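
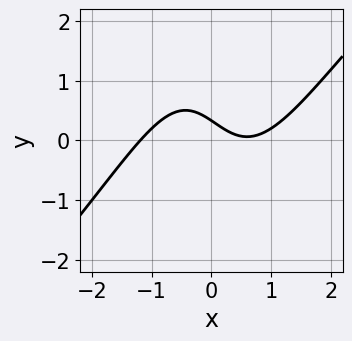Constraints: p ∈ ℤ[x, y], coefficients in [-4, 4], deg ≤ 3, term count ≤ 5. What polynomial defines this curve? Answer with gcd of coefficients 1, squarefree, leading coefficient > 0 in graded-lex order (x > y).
2*x^3 - 2*x^2*y - 2*x - 3*y + 1

deg p = 3. A generic line meets the curve in up to 3 points.
Matching integer coefficients to the picture gives p.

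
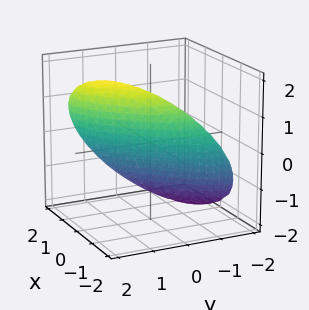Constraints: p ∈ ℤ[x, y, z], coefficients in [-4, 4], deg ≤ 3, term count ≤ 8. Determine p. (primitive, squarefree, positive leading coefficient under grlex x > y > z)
The degree is 2 — a generic line meets the surface in up to 2 points.
From the visible intercepts: among the integer gridlines, it crosses the x-axis at x ∈ {-1, 1}; the y-axis gridline crossings are at y ∈ {-1, 1}.
These observations pin down the coefficients.

2*x^2 - 3*x*y + 2*y^2 - y*z + z^2 - 2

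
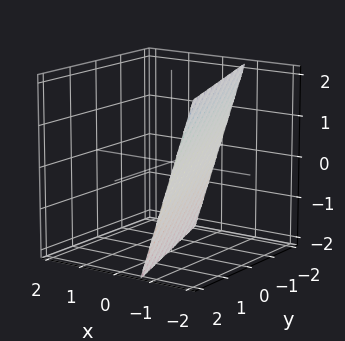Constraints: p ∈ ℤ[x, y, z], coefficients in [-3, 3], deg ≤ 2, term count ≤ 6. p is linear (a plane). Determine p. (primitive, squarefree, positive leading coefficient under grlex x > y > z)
The degree is 1 — the surface is flat (a plane).
From the visible intercepts: one y-axis crossing is at y = -2; one z-axis crossing is at z = -2.
Solving for integer coefficients yields p as stated.

3*x + y + z + 2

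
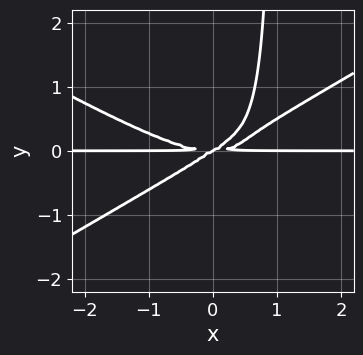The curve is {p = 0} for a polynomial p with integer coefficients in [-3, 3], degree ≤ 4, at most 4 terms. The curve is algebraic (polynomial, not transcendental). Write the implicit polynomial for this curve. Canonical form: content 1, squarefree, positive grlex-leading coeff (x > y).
The degree is 4 — the shape is more complex than any degree-3 curve.
Observable constraints: it crosses the y-axis at the gridline y = 0; the visible x-axis segment lies entirely on the curve.
Solving for integer coefficients yields p as stated.

x^3*y - 3*x*y^3 - 2*x*y^2 + 3*y^3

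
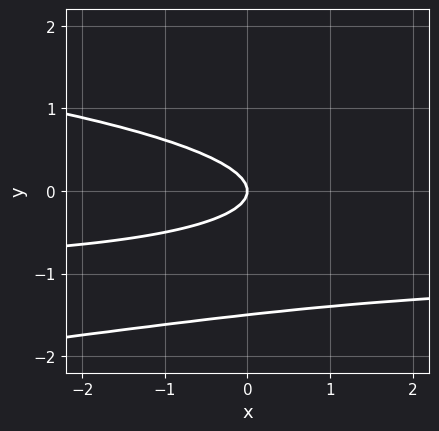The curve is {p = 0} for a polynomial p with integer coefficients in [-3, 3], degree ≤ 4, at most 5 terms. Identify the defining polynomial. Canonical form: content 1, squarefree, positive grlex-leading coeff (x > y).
First, the degree is 3 — the shape is more complex than any degree-2 curve.
Next, checking where it meets the axes: one x-axis crossing is at x = 0; one y-axis crossing is at y = 0.
Finally, fitting integer coefficients to these (and the overall shape) gives p.

2*y^3 + x*y + 3*y^2 + x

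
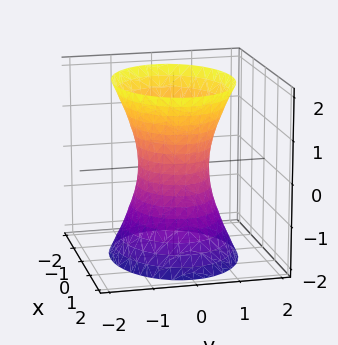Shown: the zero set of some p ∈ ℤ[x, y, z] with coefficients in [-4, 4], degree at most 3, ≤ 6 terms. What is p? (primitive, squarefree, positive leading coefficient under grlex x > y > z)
2*x^2 + 3*y^2 - z^2 - 2

The degree is 2 — one connected sheet with a waist; a quadric.
Symmetries: it's symmetric under y → −y, forcing even powers of y; mirror symmetry x ↦ −x ⇒ only even powers of x; the z ↦ −z reflection is a symmetry, so z appears only in even powers.
Reading off the gridlines: the x-axis gridline crossings are at x ∈ {-1, 1}; the surface avoids every integer z-axis point in the box.
Fitting integer coefficients to these (and the overall shape) gives p.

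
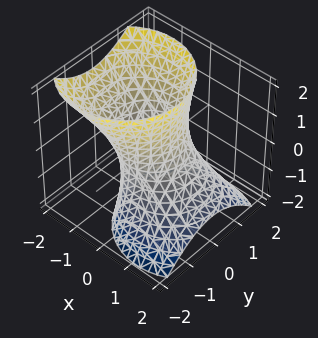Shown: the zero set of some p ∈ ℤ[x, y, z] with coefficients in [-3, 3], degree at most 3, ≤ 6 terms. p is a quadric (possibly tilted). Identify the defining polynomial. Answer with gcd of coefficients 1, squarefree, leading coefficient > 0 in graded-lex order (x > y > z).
3*x^2 + 3*x*z + 3*y^2 - z^2 - 3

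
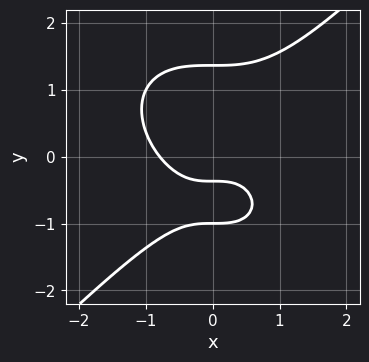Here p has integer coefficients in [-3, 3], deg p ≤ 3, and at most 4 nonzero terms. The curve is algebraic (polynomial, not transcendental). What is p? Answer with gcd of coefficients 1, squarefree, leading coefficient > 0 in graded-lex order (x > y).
(a) deg p = 3. No degree-2 curve has this shape.
(b) Reading off the gridlines: it crosses the y-axis at the gridline y = -1.
(c) Matching integer coefficients to the picture gives p.

2*x^3 - 2*y^3 + 3*y + 1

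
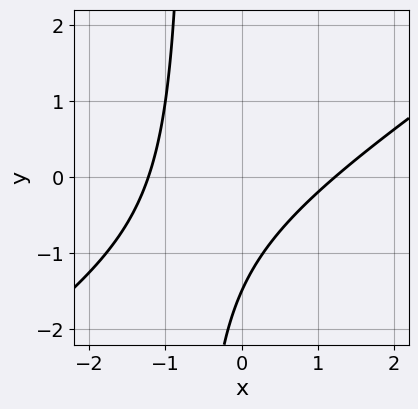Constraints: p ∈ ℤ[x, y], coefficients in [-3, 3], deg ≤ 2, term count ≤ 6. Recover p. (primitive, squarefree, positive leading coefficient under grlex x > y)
2*x^2 - 3*x*y - 2*y - 3

First, deg p = 2.
Finally, solving for integer coefficients yields p as stated.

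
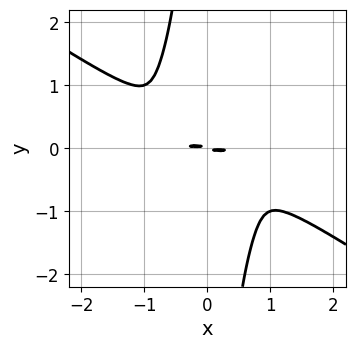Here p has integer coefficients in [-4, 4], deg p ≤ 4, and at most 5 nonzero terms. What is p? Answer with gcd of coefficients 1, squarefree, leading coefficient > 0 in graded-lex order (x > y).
First, the degree is 4 — a generic line meets the curve in up to 4 points.
Finally, the integer polynomial consistent with all of this is the stated p.

x^4 - x^2*y^2 + 2*x*y^3 + x*y + 3*y^2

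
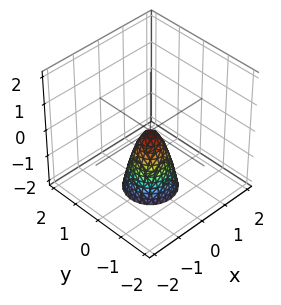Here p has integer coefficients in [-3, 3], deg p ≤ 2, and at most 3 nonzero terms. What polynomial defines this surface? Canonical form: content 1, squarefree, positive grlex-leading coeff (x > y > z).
1. The degree is 2 — a paraboloid; a quadric.
2. Symmetries: rotational symmetry about the z-axis ⇒ p depends on x, y only through x² + y².
3. Reading off the gridlines: a circular section at z = -1 has radius between 0 and 1; it meets the y-axis at y = 0 (among the integer gridlines).
4. Matching integer coefficients to the picture gives p.

3*x^2 + 3*y^2 + z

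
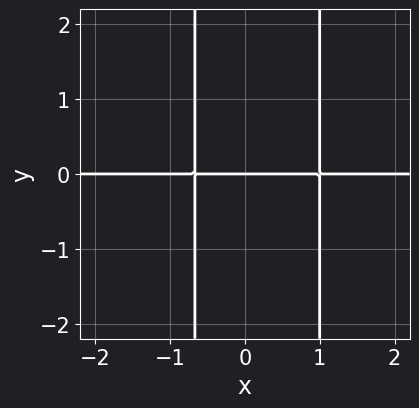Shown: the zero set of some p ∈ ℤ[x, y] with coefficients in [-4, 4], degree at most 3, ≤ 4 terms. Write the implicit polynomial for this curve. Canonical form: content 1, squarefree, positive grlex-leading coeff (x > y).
3*x^2*y - x*y - 2*y

(a) deg p = 3. A generic line meets the curve in up to 3 points.
(b) Observable constraints: every point of the x-axis in the box is on the curve; it crosses the y-axis at the gridline y = 0.
(c) Solving for integer coefficients yields p as stated.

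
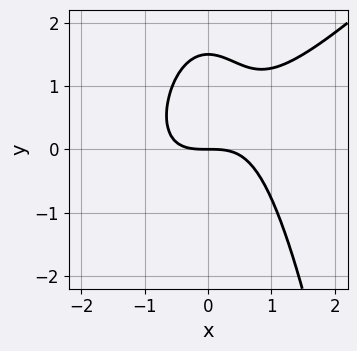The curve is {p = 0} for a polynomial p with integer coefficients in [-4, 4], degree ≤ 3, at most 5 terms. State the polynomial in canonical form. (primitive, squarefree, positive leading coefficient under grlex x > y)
deg p = 3. The shape is more complex than any degree-2 curve.
Against the integer gridlines: one y-axis crossing is at y = 0; it meets the x-axis at x = 0 (among the integer gridlines).
Matching integer coefficients to the picture gives p.

2*x^3 - 2*x^2*y - 2*y^2 + 3*y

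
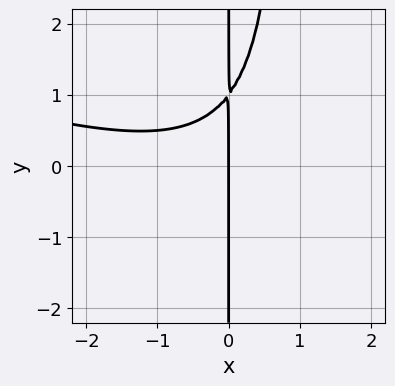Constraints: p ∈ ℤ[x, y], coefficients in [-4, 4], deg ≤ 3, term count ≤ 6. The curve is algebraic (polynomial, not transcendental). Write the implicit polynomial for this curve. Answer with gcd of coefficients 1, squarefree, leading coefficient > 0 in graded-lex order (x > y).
x^3 + 3*x^2*y + x^2 - 3*x*y + 3*x

First, degree: no degree-2 curve has this shape, so deg p = 3.
Next, reading off the gridlines: every point of the y-axis in the box is on the curve; it meets the x-axis at x = 0 (among the integer gridlines).
Finally, together with the visible shape, these determine p as stated.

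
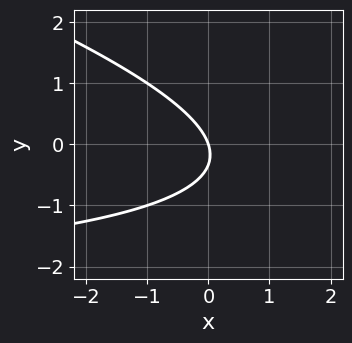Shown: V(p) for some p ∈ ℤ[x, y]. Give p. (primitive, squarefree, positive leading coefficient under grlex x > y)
The degree is 2 — a generic line meets the curve in up to 2 points.
Checking where it meets the axes: it crosses the x-axis at the gridline x = 0; one y-axis crossing is at y = 0.
Together with the visible shape, these determine p as stated.

x*y + 3*y^2 + 3*x + y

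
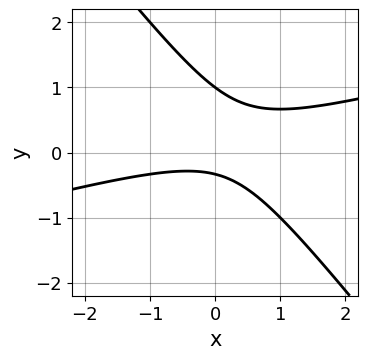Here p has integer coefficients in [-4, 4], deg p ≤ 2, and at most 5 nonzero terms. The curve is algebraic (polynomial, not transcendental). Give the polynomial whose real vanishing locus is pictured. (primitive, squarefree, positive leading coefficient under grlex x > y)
Degree: the shape is more complex than any degree-1 curve, so deg p = 2.
From the visible intercepts: it meets the y-axis at y = 1 (among the integer gridlines); it misses every integer gridline on the x-axis.
Matching integer coefficients to the picture gives p.

x^2 - 3*x*y - 3*y^2 + 2*y + 1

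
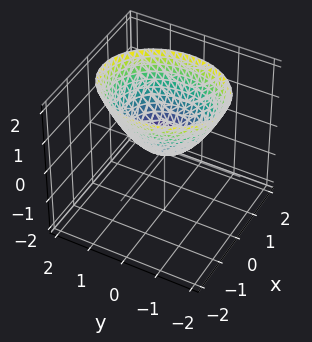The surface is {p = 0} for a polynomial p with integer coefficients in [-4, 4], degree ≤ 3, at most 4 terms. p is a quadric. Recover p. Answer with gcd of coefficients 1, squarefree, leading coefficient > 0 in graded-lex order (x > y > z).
1. deg p = 2. A paraboloid; a quadric.
2. Symmetries: it's symmetric under x → −x, forcing even powers of x; it's symmetric under y → −y, forcing even powers of y.
3. From the axis intercepts and sections: it crosses the y-axis at the gridline y = 0; it crosses the x-axis at the gridline x = 0.
4. Together with the visible shape, these determine p as stated.

3*x^2 + 2*y^2 - 3*z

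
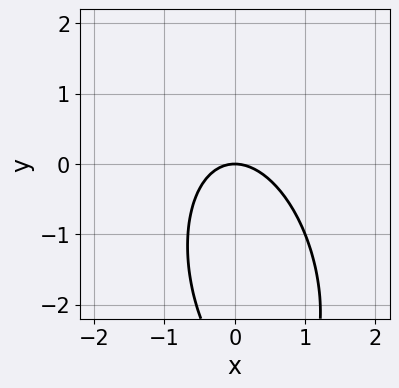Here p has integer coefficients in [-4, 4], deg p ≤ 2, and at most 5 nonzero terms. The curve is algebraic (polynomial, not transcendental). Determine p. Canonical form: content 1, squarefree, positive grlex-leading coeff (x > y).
(a) The degree is 2 — a generic line meets the curve in up to 2 points.
(b) Checking where it meets the axes: it crosses the x-axis at the gridline x = 0; one y-axis crossing is at y = 0.
(c) The integer polynomial consistent with all of this is the stated p.

3*x^2 + x*y + y^2 + 3*y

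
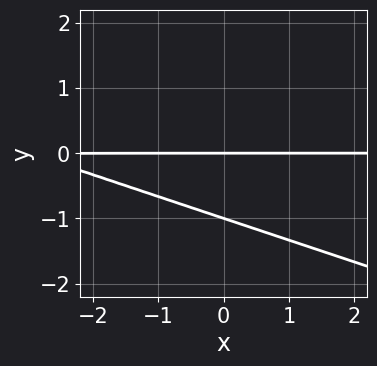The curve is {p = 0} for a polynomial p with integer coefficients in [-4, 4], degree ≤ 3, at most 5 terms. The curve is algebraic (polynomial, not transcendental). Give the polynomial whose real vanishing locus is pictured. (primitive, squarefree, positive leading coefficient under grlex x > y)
x*y + 3*y^2 + 3*y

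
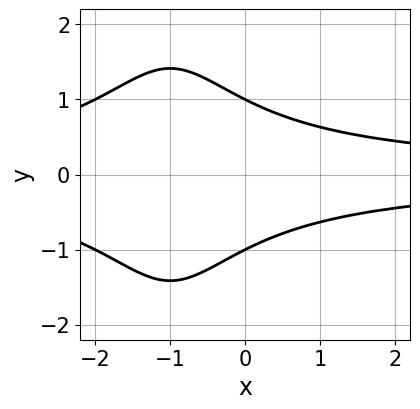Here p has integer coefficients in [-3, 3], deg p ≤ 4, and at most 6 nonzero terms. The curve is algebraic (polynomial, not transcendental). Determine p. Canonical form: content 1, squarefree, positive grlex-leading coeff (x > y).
x^2*y^2 + 2*x*y^2 + 2*y^2 - 2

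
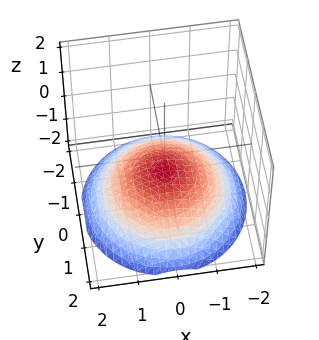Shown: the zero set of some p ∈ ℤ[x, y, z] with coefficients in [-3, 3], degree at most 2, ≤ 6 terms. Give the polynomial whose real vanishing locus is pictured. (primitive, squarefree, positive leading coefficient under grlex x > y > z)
x^2 + y^2 + 3*z + 2

1. The degree is 2 — a generic line meets the surface in up to 2 points.
2. Symmetries: rotational symmetry about the z-axis ⇒ p depends on x, y only through x² + y².
3. Reading off the gridlines: no y-intercept at any integer in the box; no x-intercept at any integer in the box; a circular section at z = -1 has radius exactly 1.
4. Assembling these constraints gives the stated polynomial.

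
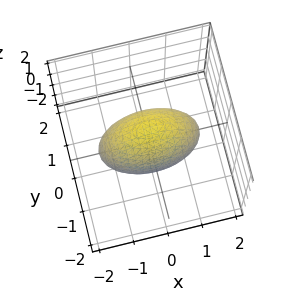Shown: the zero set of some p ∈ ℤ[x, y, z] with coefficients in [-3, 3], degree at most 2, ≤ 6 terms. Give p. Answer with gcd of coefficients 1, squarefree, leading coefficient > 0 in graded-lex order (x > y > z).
x^2 + 3*y^2 + z^2 - 2

First, the degree is 2 — bounded and convex; a quadric.
Next, symmetries: the y ↦ −y reflection is a symmetry, so y appears only in even powers; it's symmetric under z → −z, forcing even powers of z; the x ↦ −x reflection is a symmetry, so x appears only in even powers.
Finally, the integer polynomial consistent with all of this is the stated p.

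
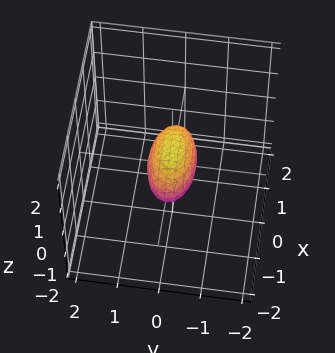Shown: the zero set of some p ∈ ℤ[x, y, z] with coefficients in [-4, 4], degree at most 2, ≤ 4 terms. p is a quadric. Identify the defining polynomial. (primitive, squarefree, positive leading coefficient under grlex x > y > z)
x^2 + 3*y^2 + 2*z^2 - 1

(a) The degree is 2 — a closed, bounded, convex surface; a quadric.
(b) Symmetries: mirror symmetry y ↦ −y ⇒ only even powers of y; it's symmetric under x → −x, forcing even powers of x; mirror symmetry z ↦ −z ⇒ only even powers of z.
(c) Against the integer gridlines: the x-axis gridline crossings are at x ∈ {-1, 1}.
(d) Putting this together gives p.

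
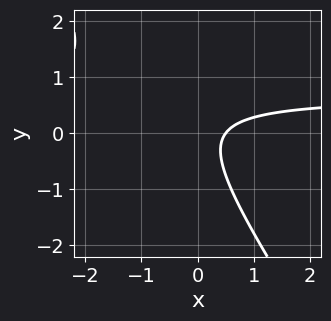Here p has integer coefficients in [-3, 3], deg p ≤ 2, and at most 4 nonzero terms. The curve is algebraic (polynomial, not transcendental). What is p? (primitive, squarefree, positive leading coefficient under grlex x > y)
First, deg p = 2. A generic line meets the curve in up to 2 points.
Next, checking where it meets the axes: it misses every integer gridline on the y-axis.
Finally, assembling these constraints gives the stated polynomial.

3*x*y + 2*y^2 - 2*x + 1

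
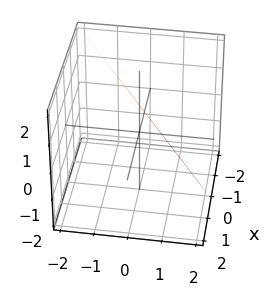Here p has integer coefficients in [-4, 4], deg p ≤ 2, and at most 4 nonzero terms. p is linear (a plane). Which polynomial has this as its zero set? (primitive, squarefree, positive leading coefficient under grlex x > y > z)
2*x - 3*y - 2*z + 2

1. The degree is 1 — the surface is flat (a plane).
2. Reading off the gridlines: one z-axis crossing is at z = 1; it meets the x-axis at x = -1 (among the integer gridlines).
3. Fitting integer coefficients to these (and the overall shape) gives p.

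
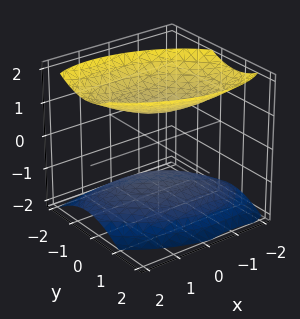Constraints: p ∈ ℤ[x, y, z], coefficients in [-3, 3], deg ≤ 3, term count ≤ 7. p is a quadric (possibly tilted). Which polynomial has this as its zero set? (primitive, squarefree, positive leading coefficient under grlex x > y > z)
x^2 + x*y + 2*y^2 - 2*z^2 + 2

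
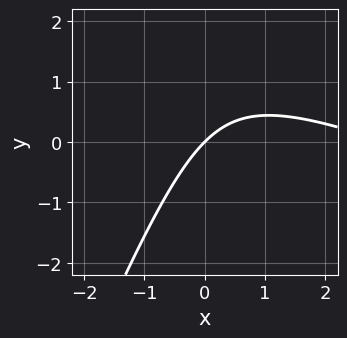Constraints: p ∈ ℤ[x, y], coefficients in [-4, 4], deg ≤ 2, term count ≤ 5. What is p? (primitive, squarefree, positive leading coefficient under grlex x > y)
x^2 + 2*x*y - y^2 - 3*x + 3*y

First, degree: a generic line meets the curve in up to 2 points, so deg p = 2.
Next, against the integer gridlines: it meets the y-axis at y = 0 (among the integer gridlines); it meets the x-axis at x = 0 (among the integer gridlines).
Finally, the integer polynomial consistent with all of this is the stated p.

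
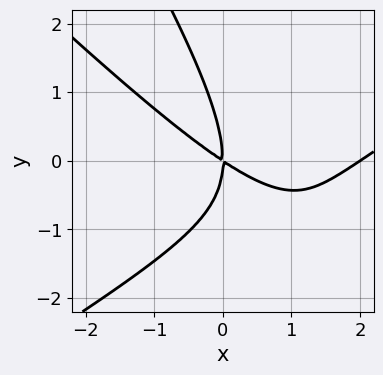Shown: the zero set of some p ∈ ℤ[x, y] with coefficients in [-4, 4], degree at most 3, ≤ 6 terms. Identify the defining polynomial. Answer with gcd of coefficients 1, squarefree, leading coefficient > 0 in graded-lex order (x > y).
x^3 - 2*x*y^2 - y^3 - 2*x^2 - 3*x*y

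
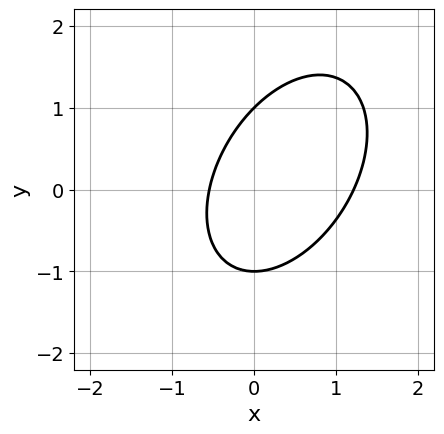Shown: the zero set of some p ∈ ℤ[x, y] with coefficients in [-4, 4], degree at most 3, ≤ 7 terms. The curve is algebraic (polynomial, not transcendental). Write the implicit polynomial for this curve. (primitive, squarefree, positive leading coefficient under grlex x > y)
(a) deg p = 2. A generic line meets the curve in up to 2 points.
(b) From the axis intercepts and sections: the y-axis gridline crossings are at y ∈ {-1, 1}.
(c) Putting this together gives p.

3*x^2 - 2*x*y + 2*y^2 - 2*x - 2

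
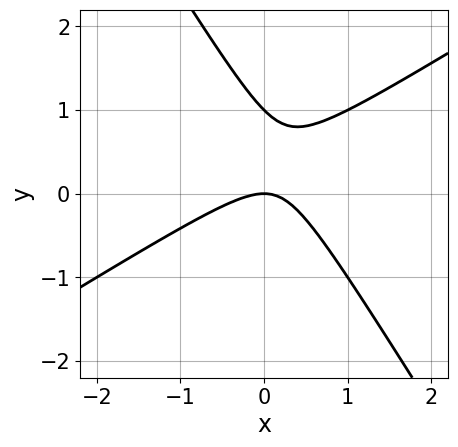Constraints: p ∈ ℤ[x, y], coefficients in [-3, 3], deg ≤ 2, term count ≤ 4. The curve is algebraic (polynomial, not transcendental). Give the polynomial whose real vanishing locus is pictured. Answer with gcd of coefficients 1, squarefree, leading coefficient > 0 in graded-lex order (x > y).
(a) deg p = 2. A generic line meets the curve in up to 2 points.
(b) Reading off the gridlines: one x-axis crossing is at x = 0; the y-axis gridline crossings are at y ∈ {0, 1}.
(c) Together with the visible shape, these determine p as stated.

x^2 - x*y - y^2 + y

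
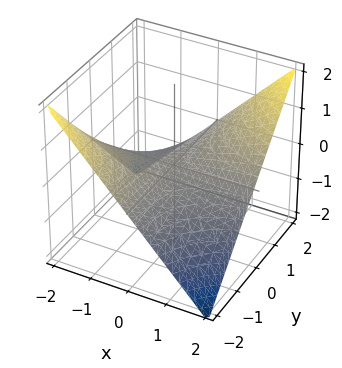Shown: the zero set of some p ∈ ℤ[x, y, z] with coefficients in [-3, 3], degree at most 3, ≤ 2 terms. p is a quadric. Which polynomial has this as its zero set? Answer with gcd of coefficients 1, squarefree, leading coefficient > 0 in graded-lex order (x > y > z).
x*y - 2*z

1. deg p = 2. A hyperbolic paraboloid; a quadric.
2. Checking where it meets the axes: every point of the y-axis in the box is on the surface; the visible x-axis segment lies entirely on the surface; one z-axis crossing is at z = 0.
3. These observations pin down the coefficients.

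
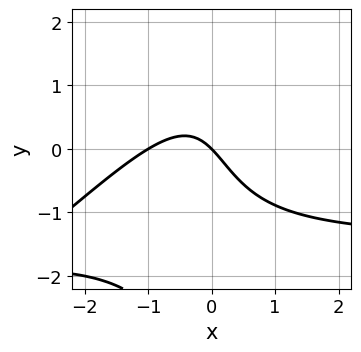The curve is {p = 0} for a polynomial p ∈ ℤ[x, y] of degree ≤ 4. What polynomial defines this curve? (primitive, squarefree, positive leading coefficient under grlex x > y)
2*x^2*y - 2*x*y^2 + 3*x^2 + 3*x + 3*y

First, degree: no degree-2 curve has this shape, so deg p = 3.
Next, reading off the gridlines: one y-axis crossing is at y = 0; the x-axis gridline crossings are at x ∈ {-1, 0}.
Finally, assembling these constraints gives the stated polynomial.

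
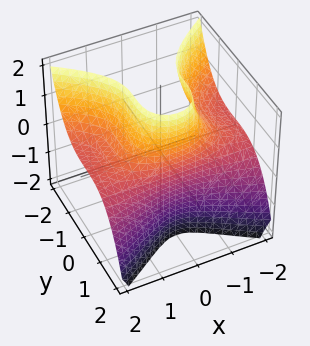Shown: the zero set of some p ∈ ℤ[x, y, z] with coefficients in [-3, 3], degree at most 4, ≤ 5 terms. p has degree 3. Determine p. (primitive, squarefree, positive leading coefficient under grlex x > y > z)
x^2*z + y^3 - 1

First, degree: no degree-2 surface has this shape, so deg p = 3.
Then, against the integer gridlines: no z-intercept at any integer in the box; it misses every integer gridline on the x-axis.
Finally, the integer polynomial consistent with all of this is the stated p. Check: (0, 1, 0) on the y-axis lies on the surface, and p(0, 1, 0) = 0. ✓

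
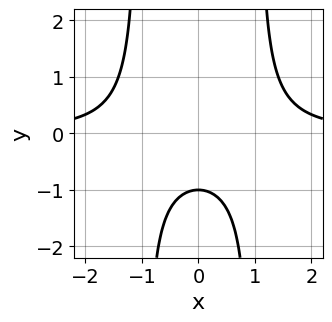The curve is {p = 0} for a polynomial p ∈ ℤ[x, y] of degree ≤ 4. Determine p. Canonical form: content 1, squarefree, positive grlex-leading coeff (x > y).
Degree: the shape is more complex than any degree-2 curve, so deg p = 3.
Symmetries: the x ↦ −x reflection is a symmetry, so x appears only in even powers.
From the axis intercepts and sections: it crosses the y-axis at the gridline y = -1; no x-intercept at any integer in the box.
Assembling these constraints gives the stated polynomial.

x^2*y - y - 1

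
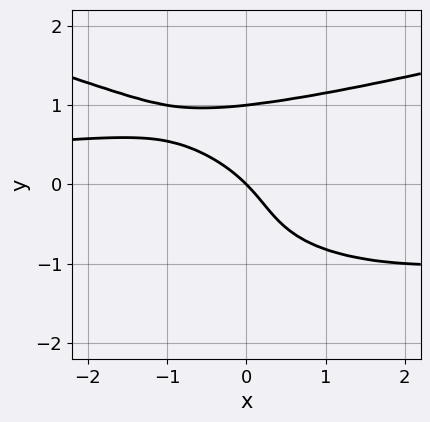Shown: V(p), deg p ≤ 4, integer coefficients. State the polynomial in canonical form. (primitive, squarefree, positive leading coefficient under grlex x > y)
3*y^4 - x^2*y + 2*x*y - 3*x - 3*y

(a) Degree: a generic line meets the curve in up to 4 points, so deg p = 4.
(b) Against the integer gridlines: the y-axis gridline crossings are at y ∈ {0, 1}; it meets the x-axis at x = 0 (among the integer gridlines).
(c) Solving for integer coefficients yields p as stated.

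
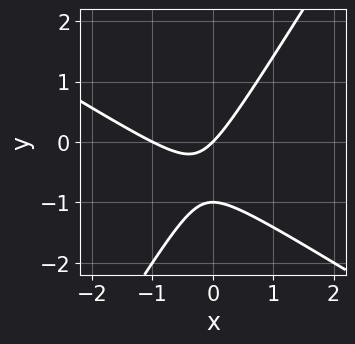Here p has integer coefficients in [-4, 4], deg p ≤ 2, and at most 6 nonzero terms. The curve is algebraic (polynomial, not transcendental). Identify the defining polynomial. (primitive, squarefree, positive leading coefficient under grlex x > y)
x^2 + x*y - y^2 + x - y

(a) The degree is 2 — no degree-1 curve has this shape.
(b) From the axis intercepts and sections: among the integer gridlines, it crosses the x-axis at x ∈ {-1, 0}; among the integer gridlines, it crosses the y-axis at y ∈ {-1, 0}.
(c) Putting this together gives p.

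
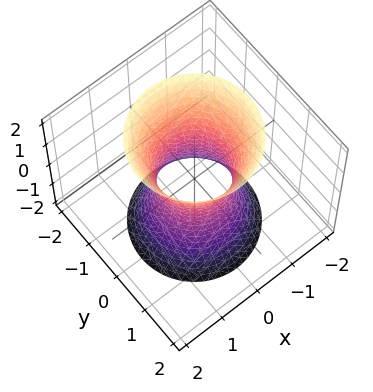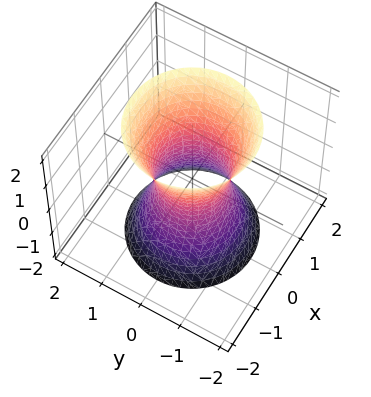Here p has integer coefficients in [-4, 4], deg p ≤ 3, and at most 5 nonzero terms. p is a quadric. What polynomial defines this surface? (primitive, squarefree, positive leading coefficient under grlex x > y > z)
1. deg p = 2. An hourglass — one-sheet hyperboloid; a quadric.
2. Symmetries: mirror symmetry z ↦ −z ⇒ only even powers of z; the surface is invariant under rotation about z: p = q(x² + y², z).
3. Observable constraints: no z-intercept at any integer in the box; a circular section at z = 2 has radius between 1 and 2.
4. Assembling these constraints gives the stated polynomial.

3*x^2 + 3*y^2 - z^2 - 2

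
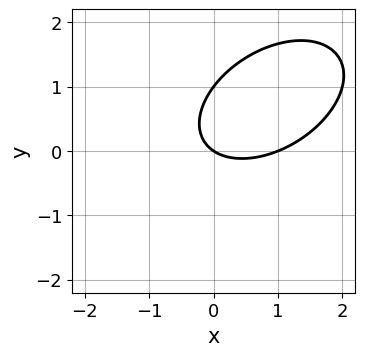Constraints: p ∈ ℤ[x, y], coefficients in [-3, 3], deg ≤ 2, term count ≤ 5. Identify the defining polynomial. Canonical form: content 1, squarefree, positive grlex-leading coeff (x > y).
2*x^2 - 2*x*y + 3*y^2 - 2*x - 3*y

1. deg p = 2. The shape is more complex than any degree-1 curve.
2. Reading off the gridlines: among the integer gridlines, it crosses the y-axis at y ∈ {0, 1}; the x-axis gridline crossings are at x ∈ {0, 1}.
3. These observations pin down the coefficients.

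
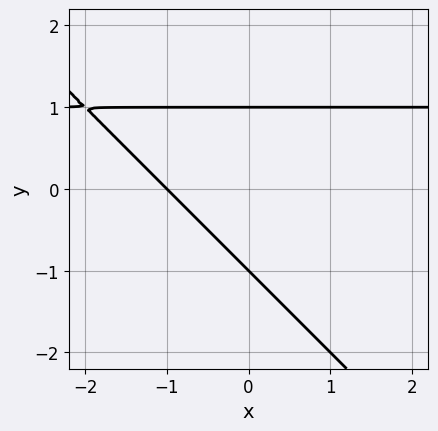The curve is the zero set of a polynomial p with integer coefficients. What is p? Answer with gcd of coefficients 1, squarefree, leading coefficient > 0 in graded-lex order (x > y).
deg p = 2.
From the visible intercepts: it meets the x-axis at x = -1 (among the integer gridlines); among the integer gridlines, it crosses the y-axis at y ∈ {-1, 1}.
Matching integer coefficients to the picture gives p.

x*y + y^2 - x - 1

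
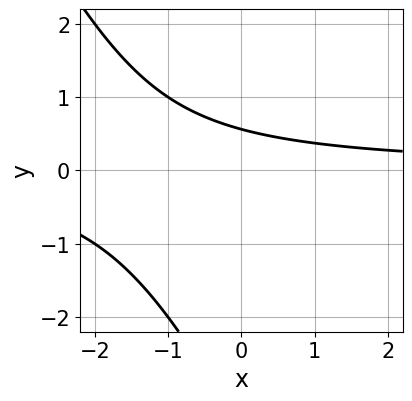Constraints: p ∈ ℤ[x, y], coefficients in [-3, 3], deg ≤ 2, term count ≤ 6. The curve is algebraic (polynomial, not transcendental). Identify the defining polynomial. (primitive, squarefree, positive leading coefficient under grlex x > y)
1. deg p = 2. No degree-1 curve has this shape.
2. From the visible intercepts: the curve avoids every integer x-axis point in the box.
3. Fitting integer coefficients to these (and the overall shape) gives p.

2*x*y + y^2 + 3*y - 2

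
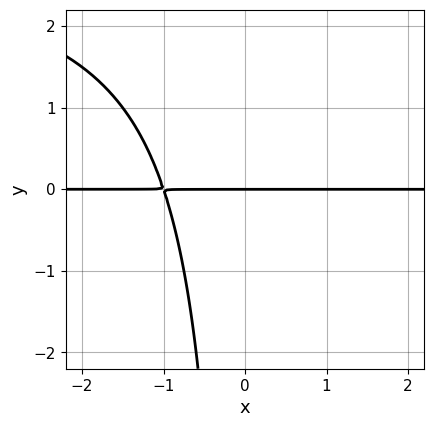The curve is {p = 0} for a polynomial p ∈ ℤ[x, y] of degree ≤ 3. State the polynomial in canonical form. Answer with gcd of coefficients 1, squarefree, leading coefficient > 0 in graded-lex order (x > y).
x*y^2 - 3*x*y - 3*y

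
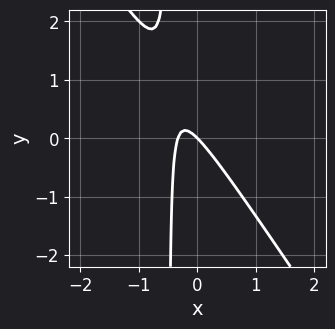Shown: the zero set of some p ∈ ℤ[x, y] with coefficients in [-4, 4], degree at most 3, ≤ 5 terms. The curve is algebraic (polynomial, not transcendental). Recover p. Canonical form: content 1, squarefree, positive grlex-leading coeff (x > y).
Degree: a generic line meets the curve in up to 2 points, so deg p = 2.
Reading off the gridlines: it crosses the y-axis at the gridline y = 0; one x-axis crossing is at x = 0.
Solving for integer coefficients yields p as stated.

3*x^2 + 2*x*y + x + y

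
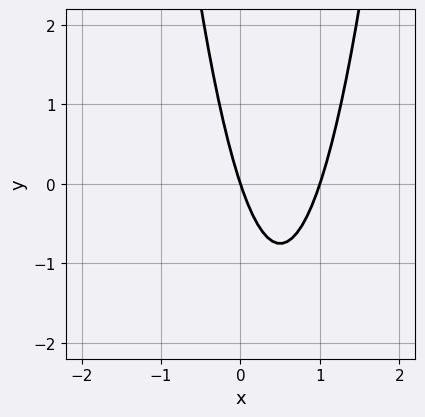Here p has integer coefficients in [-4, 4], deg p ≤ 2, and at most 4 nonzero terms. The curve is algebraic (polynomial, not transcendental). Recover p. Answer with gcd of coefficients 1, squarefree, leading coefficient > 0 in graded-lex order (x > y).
3*x^2 - 3*x - y

First, degree: a generic line meets the curve in up to 2 points, so deg p = 2.
Then, from the axis intercepts and sections: it meets the y-axis at y = 0 (among the integer gridlines); among the integer gridlines, it crosses the x-axis at x ∈ {0, 1}.
Finally, the integer polynomial consistent with all of this is the stated p.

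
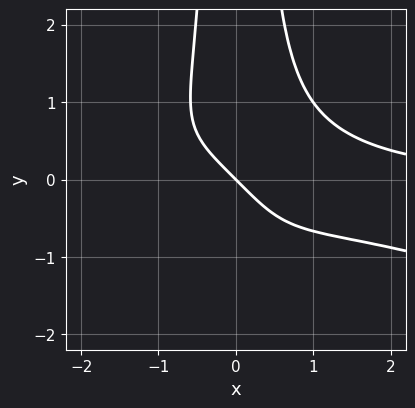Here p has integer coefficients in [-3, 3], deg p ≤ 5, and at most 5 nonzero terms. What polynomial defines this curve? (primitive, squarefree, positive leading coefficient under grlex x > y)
x^3*y + 3*x^2*y^2 - 2*x - 2*y

1. deg p = 4. A generic line meets the curve in up to 4 points.
2. Checking where it meets the axes: it crosses the x-axis at the gridline x = 0; one y-axis crossing is at y = 0.
3. Fitting integer coefficients to these (and the overall shape) gives p.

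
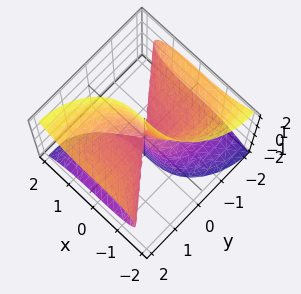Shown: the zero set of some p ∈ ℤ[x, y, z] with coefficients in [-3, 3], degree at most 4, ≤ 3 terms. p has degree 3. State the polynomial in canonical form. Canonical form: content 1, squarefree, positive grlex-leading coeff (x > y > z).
1. The degree is 3 — no degree-2 surface has this shape.
2. Reading off the gridlines: one y-axis crossing is at y = 0; every point of the z-axis in the box is on the surface.
3. Matching integer coefficients to the picture gives p.

2*x^3 + y^3 - 3*y*z^2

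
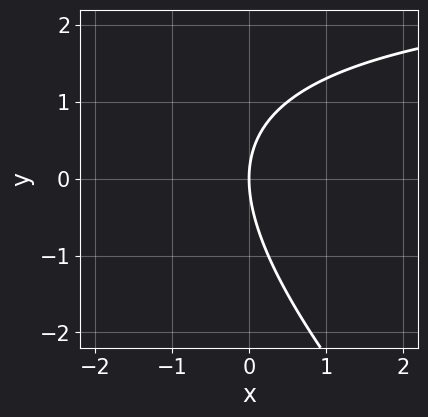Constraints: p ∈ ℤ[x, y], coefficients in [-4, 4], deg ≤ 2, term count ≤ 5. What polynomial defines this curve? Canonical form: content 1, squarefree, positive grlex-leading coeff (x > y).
x*y + y^2 - 3*x

1. deg p = 2. The shape is more complex than any degree-1 curve.
2. Observable constraints: it meets the y-axis at y = 0 (among the integer gridlines); one x-axis crossing is at x = 0.
3. Fitting integer coefficients to these (and the overall shape) gives p.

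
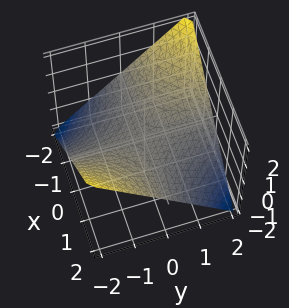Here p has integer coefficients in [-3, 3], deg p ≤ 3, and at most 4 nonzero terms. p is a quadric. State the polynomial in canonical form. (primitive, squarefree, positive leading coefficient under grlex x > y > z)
x*y + 2*z

1. The degree is 2 — a saddle surface; a quadric.
2. Observable constraints: one z-axis crossing is at z = 0; the visible x-axis segment lies entirely on the surface; every point of the y-axis in the box is on the surface.
3. Fitting integer coefficients to these (and the overall shape) gives p.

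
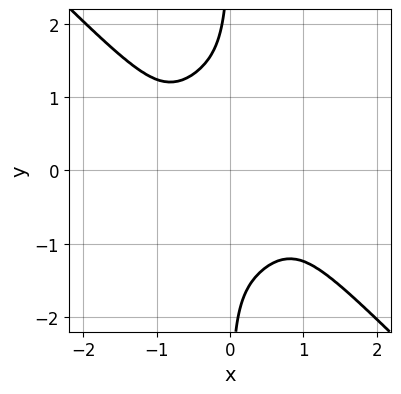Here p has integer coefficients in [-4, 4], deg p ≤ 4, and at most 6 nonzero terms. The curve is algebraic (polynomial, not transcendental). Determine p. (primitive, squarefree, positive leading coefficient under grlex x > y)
3*x^4 + 3*x*y^3 - 3*x^2 - 3*x*y + 2

1. Degree: no degree-3 curve has this shape, so deg p = 4.
2. Checking where it meets the axes: no y-intercept at any integer in the box; it misses every integer gridline on the x-axis.
3. Matching integer coefficients to the picture gives p.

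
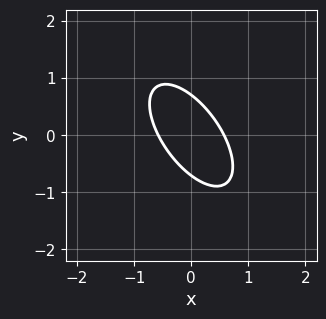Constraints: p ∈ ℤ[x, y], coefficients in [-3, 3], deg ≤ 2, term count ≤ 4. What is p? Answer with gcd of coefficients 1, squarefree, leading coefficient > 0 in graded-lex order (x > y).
First, degree: a generic line meets the curve in up to 2 points, so deg p = 2.
Finally, the integer polynomial consistent with all of this is the stated p.

3*x^2 + 3*x*y + 2*y^2 - 1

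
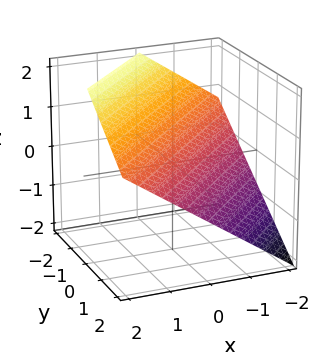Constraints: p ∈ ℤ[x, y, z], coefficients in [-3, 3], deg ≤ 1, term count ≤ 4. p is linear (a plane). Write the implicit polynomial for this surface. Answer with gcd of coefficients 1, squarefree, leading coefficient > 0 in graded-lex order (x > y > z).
2*x - 2*y - 3*z + 2

1. The degree is 1 — every cross-section is a straight line — this is a plane.
2. Observable constraints: one y-axis crossing is at y = 1; it meets the x-axis at x = -1 (among the integer gridlines).
3. Fitting integer coefficients to these (and the overall shape) gives p.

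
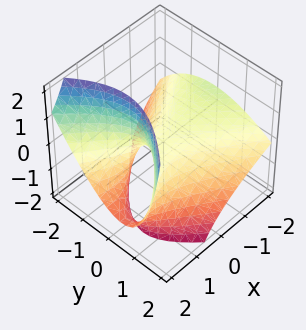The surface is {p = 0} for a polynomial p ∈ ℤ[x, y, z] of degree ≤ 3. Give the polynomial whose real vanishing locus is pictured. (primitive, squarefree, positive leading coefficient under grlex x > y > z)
First, degree: no degree-1 surface has this shape, so deg p = 2.
Then, against the integer gridlines: it crosses the y-axis at the gridline y = 0; one z-axis crossing is at z = 0; it crosses the x-axis at the gridline x = 0.
Finally, putting this together gives p.

x^2 + 3*x*z - 2*y^2 - y*z - 3*z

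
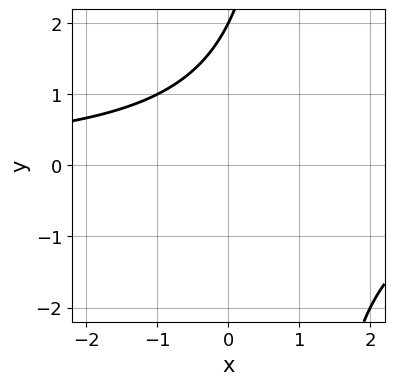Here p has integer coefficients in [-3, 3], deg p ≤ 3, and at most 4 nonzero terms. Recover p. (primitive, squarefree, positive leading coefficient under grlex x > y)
1. deg p = 2. A generic line meets the curve in up to 2 points.
2. Checking where it meets the axes: it crosses the y-axis at the gridline y = 2; the curve avoids every integer x-axis point in the box.
3. Solving for integer coefficients yields p as stated.

x*y - y + 2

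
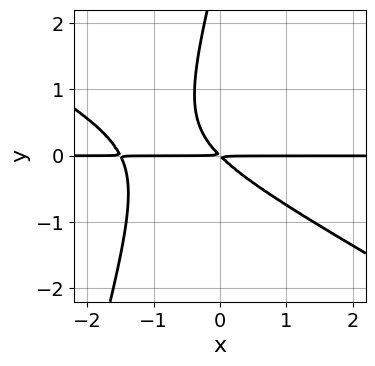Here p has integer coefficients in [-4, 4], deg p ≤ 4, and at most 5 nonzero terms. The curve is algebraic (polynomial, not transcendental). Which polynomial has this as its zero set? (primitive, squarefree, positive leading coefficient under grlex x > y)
2*x^2*y + 3*x*y^2 - y^3 + 3*x*y + 3*y^2

(a) The degree is 3 — no degree-2 curve has this shape.
(b) From the visible intercepts: the visible x-axis segment lies entirely on the curve.
(c) Together with the visible shape, these determine p as stated.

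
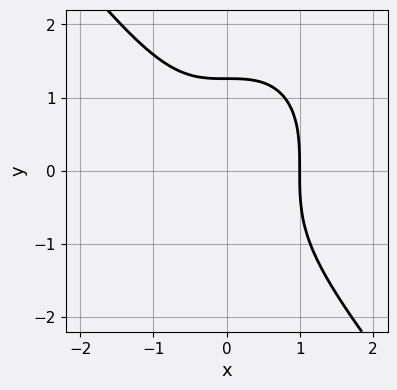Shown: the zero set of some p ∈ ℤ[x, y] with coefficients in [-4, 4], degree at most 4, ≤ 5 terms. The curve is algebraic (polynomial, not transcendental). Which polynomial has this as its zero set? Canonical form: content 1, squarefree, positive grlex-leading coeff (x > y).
2*x^3 + y^3 - 2

Degree: no degree-2 curve has this shape, so deg p = 3.
Observable constraints: one x-axis crossing is at x = 1.
Matching integer coefficients to the picture gives p.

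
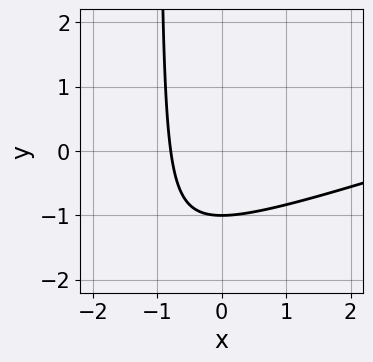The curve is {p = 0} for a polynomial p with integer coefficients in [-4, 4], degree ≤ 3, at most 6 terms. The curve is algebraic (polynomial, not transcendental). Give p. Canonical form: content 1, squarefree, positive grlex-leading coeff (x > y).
x^2 - 3*x*y - 3*x - 3*y - 3

The degree is 2 — the shape is more complex than any degree-1 curve.
Against the integer gridlines: it meets the y-axis at y = -1 (among the integer gridlines).
Matching integer coefficients to the picture gives p.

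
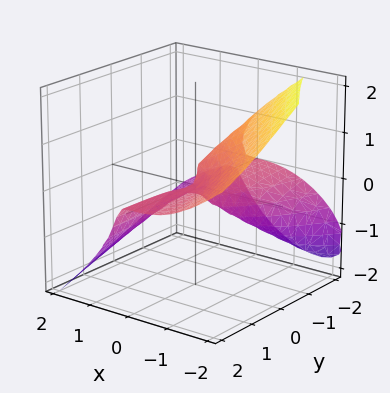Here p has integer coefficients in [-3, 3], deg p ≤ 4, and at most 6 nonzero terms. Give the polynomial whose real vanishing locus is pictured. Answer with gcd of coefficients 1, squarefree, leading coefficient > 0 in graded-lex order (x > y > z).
(a) deg p = 3. No degree-2 surface has this shape.
(b) From the visible intercepts: the visible y-axis segment lies entirely on the surface; it meets the x-axis at x = 0 (among the integer gridlines).
(c) Matching integer coefficients to the picture gives p.

x^3 - 2*x*y*z + 2*z^3 + y*z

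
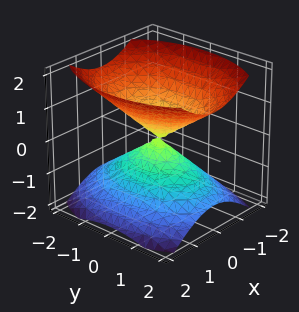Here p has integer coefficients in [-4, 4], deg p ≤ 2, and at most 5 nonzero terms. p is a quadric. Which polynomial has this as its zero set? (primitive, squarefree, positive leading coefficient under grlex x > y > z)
2*x^2 + y^2 - 2*z^2

There are 2 components. They look like related sheets of one shape, so recover p as a whole.
deg p = 2. A double cone through the origin; a quadric.
Symmetries: mirror symmetry z ↦ −z ⇒ only even powers of z; it's symmetric under y → −y, forcing even powers of y; the x ↦ −x reflection is a symmetry, so x appears only in even powers.
From the axis intercepts and sections: one x-axis crossing is at x = 0; it crosses the z-axis at the gridline z = 0.
Assembling these constraints gives the stated polynomial.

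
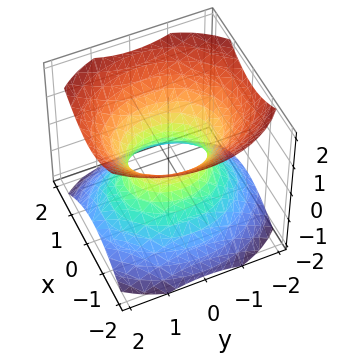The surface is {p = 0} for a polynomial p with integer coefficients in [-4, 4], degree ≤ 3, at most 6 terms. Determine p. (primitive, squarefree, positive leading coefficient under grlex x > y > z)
3*x^2 + 2*y^2 - 3*z^2 - 2

First, deg p = 2. One connected sheet with a waist; a quadric.
Next, symmetries: the x ↦ −x reflection is a symmetry, so x appears only in even powers; the y ↦ −y reflection is a symmetry, so y appears only in even powers; mirror symmetry z ↦ −z ⇒ only even powers of z.
Next, from the axis intercepts and sections: among the integer gridlines, it crosses the y-axis at y ∈ {-1, 1}; no z-intercept at any integer in the box.
Finally, matching integer coefficients to the picture gives p.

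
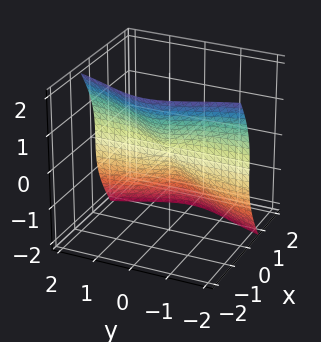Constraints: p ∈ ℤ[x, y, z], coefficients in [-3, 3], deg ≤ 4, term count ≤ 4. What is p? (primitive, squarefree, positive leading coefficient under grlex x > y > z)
3*x*y^2 + 3*x*z^2 + 2*z^3

1. The degree is 3 — the shape is more complex than any degree-2 surface.
2. Against the integer gridlines: every point of the y-axis in the box is on the surface; every point of the x-axis in the box is on the surface; one z-axis crossing is at z = 0.
3. Solving for integer coefficients yields p as stated.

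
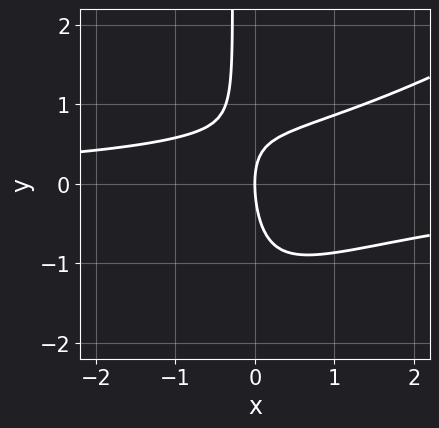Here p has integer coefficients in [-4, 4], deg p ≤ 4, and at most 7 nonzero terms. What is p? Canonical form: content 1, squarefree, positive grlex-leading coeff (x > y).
2*x^2*y - 3*x*y^2 - 2*x*y - y^2 + 3*x

The degree is 3 — the shape is more complex than any degree-2 curve.
From the visible intercepts: one x-axis crossing is at x = 0; one y-axis crossing is at y = 0.
These observations pin down the coefficients.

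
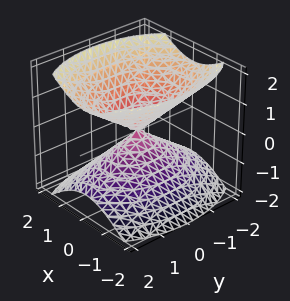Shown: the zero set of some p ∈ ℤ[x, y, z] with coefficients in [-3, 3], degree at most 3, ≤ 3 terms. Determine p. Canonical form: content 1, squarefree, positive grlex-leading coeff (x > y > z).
2*x^2 + y^2 - 2*z^2

(a) I count 2 distinct pieces. Treating them together as one polynomial.
(b) Degree: two nappes meeting at a single point; a quadric, so deg p = 2.
(c) Symmetries: it's symmetric under y → −y, forcing even powers of y; the x ↦ −x reflection is a symmetry, so x appears only in even powers; the z ↦ −z reflection is a symmetry, so z appears only in even powers.
(d) Checking where it meets the axes: one x-axis crossing is at x = 0; it meets the z-axis at z = 0 (among the integer gridlines); it meets the y-axis at y = 0 (among the integer gridlines).
(e) Assembling these constraints gives the stated polynomial.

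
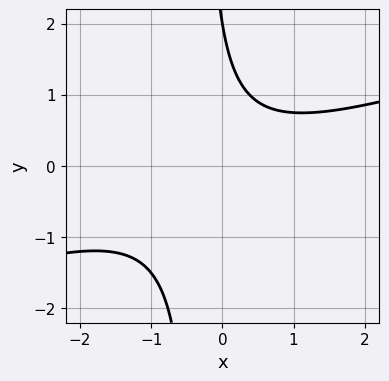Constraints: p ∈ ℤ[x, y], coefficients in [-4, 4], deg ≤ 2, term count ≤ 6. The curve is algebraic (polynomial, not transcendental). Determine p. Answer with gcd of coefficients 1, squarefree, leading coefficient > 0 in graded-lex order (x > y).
(a) deg p = 2. No degree-1 curve has this shape.
(b) Against the integer gridlines: it meets the y-axis at y = 2 (among the integer gridlines); the curve avoids every integer x-axis point in the box.
(c) Assembling these constraints gives the stated polynomial.

x^2 - 3*x*y - y + 2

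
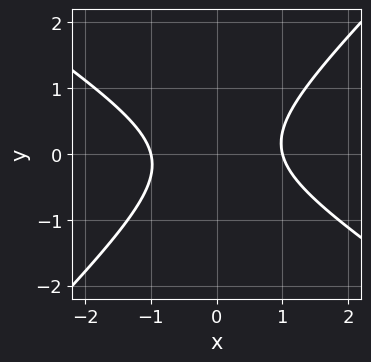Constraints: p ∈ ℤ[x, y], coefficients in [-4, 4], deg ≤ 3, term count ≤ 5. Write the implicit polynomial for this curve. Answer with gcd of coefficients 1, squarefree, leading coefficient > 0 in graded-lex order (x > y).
First, the degree is 2 — no degree-1 curve has this shape.
Next, checking where it meets the axes: no y-intercept at any integer in the box; among the integer gridlines, it crosses the x-axis at x ∈ {-1, 1}.
Finally, putting this together gives p.

2*x^2 + x*y - 3*y^2 - 2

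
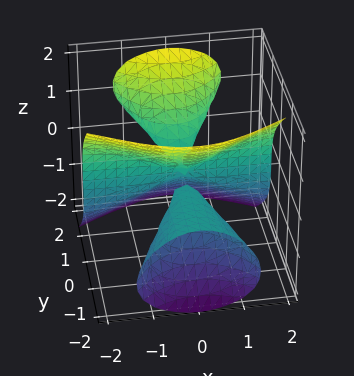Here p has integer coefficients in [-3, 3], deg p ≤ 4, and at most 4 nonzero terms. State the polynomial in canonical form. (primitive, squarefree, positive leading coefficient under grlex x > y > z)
x^2*y - y^2*z + z^3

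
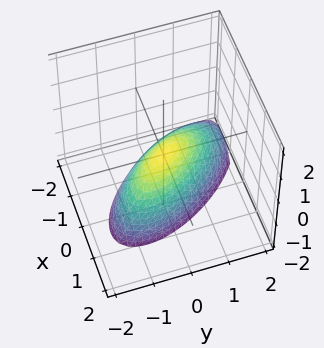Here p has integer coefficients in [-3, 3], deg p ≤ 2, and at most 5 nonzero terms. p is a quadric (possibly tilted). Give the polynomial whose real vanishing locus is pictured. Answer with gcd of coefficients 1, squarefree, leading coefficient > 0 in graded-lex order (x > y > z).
3*x^2 + 3*x*y - x*z + 2*y^2 + 2*z

1. Degree: the shape is more complex than any degree-1 surface, so deg p = 2.
2. Against the integer gridlines: it crosses the x-axis at the gridline x = 0; it meets the z-axis at z = 0 (among the integer gridlines).
3. Matching integer coefficients to the picture gives p.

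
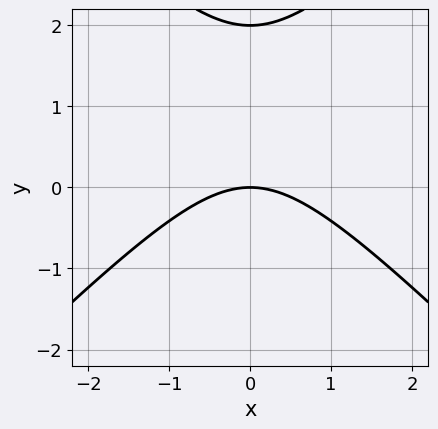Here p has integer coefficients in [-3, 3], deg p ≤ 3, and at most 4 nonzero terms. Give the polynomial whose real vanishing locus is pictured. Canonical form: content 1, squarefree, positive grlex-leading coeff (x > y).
x^2 - y^2 + 2*y

The degree is 2 — no degree-1 curve has this shape.
Symmetries: mirror symmetry x ↦ −x ⇒ only even powers of x.
Checking where it meets the axes: one x-axis crossing is at x = 0; among the integer gridlines, it crosses the y-axis at y ∈ {0, 2}.
The integer polynomial consistent with all of this is the stated p.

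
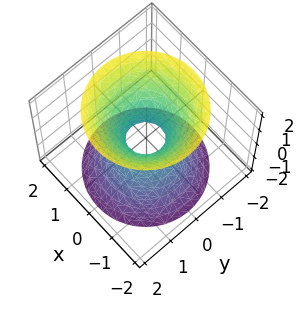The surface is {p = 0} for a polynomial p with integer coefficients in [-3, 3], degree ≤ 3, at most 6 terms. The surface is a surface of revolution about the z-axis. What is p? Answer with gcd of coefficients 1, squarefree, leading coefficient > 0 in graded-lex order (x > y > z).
1. Degree: a generic line meets the surface in up to 2 points, so deg p = 2.
2. Symmetry: the surface is invariant under rotation about z: p = q(x² + y², z).
3. Against the integer gridlines: it misses every integer gridline on the z-axis; a circular section at z = -1 has radius exactly 1.
4. Matching integer coefficients to the picture gives p.

3*x^2 + 3*y^2 - 2*z^2 - 1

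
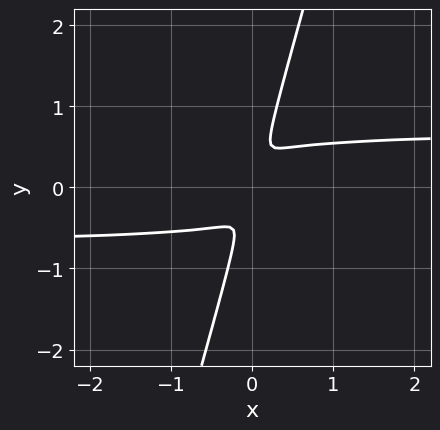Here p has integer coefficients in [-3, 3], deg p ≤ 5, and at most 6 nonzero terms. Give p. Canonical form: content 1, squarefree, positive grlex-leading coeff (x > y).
2*x^2*y^2 + 3*x*y^3 - y^4 - x^2

Degree: the shape is more complex than any degree-3 curve, so deg p = 4.
Solving for integer coefficients yields p as stated.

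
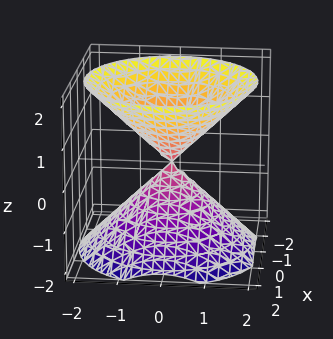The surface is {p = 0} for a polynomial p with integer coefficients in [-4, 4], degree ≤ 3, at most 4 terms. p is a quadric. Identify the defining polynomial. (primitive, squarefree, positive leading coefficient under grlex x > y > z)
x^2 + y^2 - z^2

(a) The picture has 2 separate pieces. Treating them together as one polynomial.
(b) The degree is 2 — a double cone through the origin; a quadric.
(c) Symmetries: the z ↦ −z reflection is a symmetry, so z appears only in even powers; the z-axis is an axis of rotation, so x and y enter only as x² + y².
(d) Observable constraints: one y-axis crossing is at y = 0; one x-axis crossing is at x = 0; a circular section at z = 1 has radius exactly 1; it meets the z-axis at z = 0 (among the integer gridlines).
(e) Matching integer coefficients to the picture gives p.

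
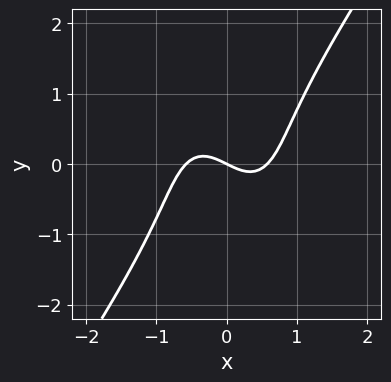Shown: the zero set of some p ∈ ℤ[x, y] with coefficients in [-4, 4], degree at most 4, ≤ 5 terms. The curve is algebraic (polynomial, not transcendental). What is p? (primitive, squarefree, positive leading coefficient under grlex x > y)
The degree is 3 — a generic line meets the curve in up to 3 points.
Reading off the gridlines: it crosses the y-axis at the gridline y = 0; one x-axis crossing is at x = 0.
Putting this together gives p.

3*x^3 - y^3 - x - 2*y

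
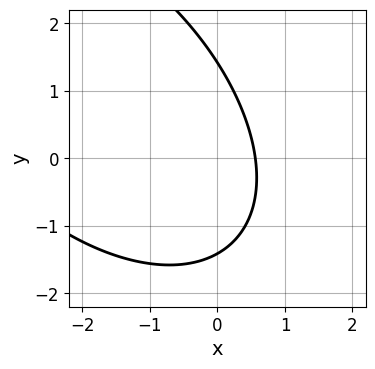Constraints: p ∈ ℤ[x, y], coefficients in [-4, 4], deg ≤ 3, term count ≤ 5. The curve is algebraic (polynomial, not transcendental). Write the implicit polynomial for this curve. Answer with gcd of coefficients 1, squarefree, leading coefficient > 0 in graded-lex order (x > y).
First, degree: the shape is more complex than any degree-1 curve, so deg p = 2.
Finally, the integer polynomial consistent with all of this is the stated p.

x^2 + x*y + y^2 + 3*x - 2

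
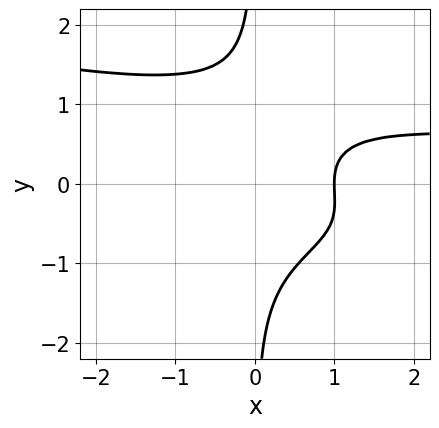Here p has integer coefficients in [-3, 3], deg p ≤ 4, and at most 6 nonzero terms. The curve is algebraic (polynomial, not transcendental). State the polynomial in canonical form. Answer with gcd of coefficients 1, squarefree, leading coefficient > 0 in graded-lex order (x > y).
Degree: the shape is more complex than any degree-3 curve, so deg p = 4.
Reading off the gridlines: the curve avoids every integer y-axis point in the box; it crosses the x-axis at the gridline x = 1.
Putting this together gives p.

x^2*y^2 + 3*x*y^3 - 3*x + 3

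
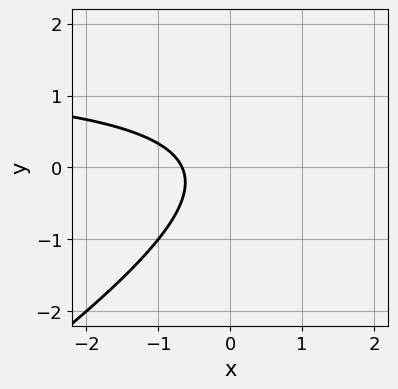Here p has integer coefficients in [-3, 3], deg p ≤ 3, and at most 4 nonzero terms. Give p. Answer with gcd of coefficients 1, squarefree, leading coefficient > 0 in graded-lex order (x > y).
(a) Degree: no degree-1 curve has this shape, so deg p = 2.
(b) From the visible intercepts: no y-intercept at any integer in the box.
(c) Together with the visible shape, these determine p as stated.

2*x*y - 3*y^2 - 3*x - 2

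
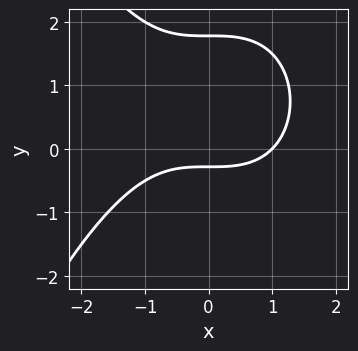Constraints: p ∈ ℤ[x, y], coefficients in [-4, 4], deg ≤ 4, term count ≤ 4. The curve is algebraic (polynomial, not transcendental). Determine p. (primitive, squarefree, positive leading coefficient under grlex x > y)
x^3 + 2*y^2 - 3*y - 1

First, the degree is 3 — a generic line meets the curve in up to 3 points.
Then, checking where it meets the axes: it meets the x-axis at x = 1 (among the integer gridlines).
Finally, solving for integer coefficients yields p as stated.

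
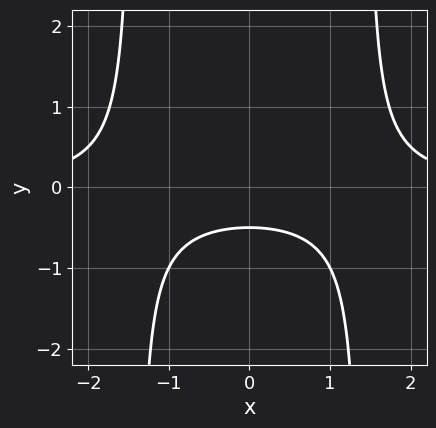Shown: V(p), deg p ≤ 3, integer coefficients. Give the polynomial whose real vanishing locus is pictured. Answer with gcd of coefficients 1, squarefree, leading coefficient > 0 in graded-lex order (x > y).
The degree is 3 — a generic line meets the curve in up to 3 points.
Symmetries: the x ↦ −x reflection is a symmetry, so x appears only in even powers.
Observable constraints: it misses every integer gridline on the x-axis.
Fitting integer coefficients to these (and the overall shape) gives p.

x^2*y - 2*y - 1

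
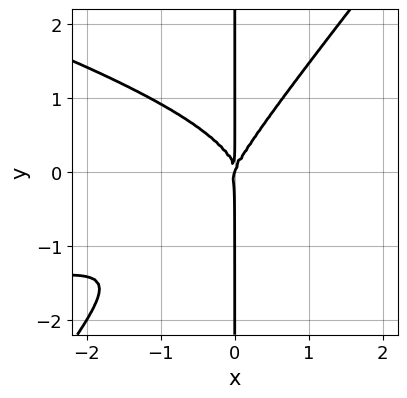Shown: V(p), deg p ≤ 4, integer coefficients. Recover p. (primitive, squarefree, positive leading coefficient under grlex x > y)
deg p = 4. A generic line meets the curve in up to 4 points.
Checking where it meets the axes: one x-axis crossing is at x = 0; the visible y-axis segment lies entirely on the curve.
Solving for integer coefficients yields p as stated.

x^3*y + 3*x^2*y^2 - 3*x*y^3 + 3*x^3 - x^2*y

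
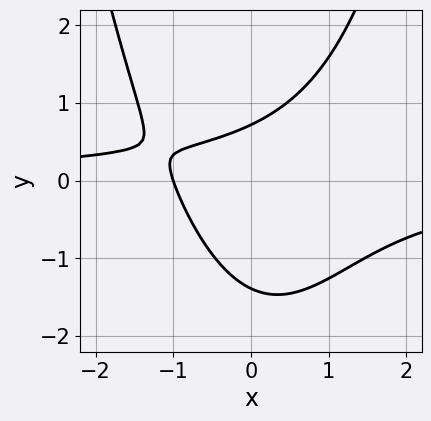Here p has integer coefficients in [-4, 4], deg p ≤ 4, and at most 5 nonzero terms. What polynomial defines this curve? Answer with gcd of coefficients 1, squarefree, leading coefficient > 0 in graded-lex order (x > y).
1. deg p = 3. A generic line meets the curve in up to 3 points.
2. Against the integer gridlines: it crosses the x-axis at the gridline x = -1.
3. Fitting integer coefficients to these (and the overall shape) gives p.

3*x^2*y - 3*y^2 + 3*x - 2*y + 3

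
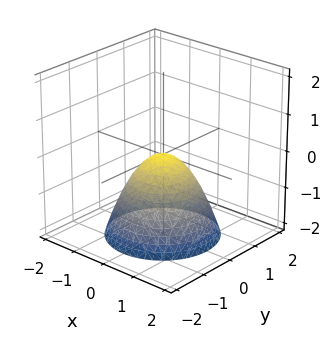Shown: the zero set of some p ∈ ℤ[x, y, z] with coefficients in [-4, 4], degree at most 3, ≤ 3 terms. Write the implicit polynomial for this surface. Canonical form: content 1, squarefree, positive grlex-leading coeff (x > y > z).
x^2 + y^2 + z

(a) The degree is 2 — a single bowl opening along one axis; a quadric.
(b) By symmetry, the surface is invariant under rotation about z: p = q(x² + y², z).
(c) From the axis intercepts and sections: one y-axis crossing is at y = 0; it crosses the z-axis at the gridline z = 0.
(d) Fitting integer coefficients to these (and the overall shape) gives p.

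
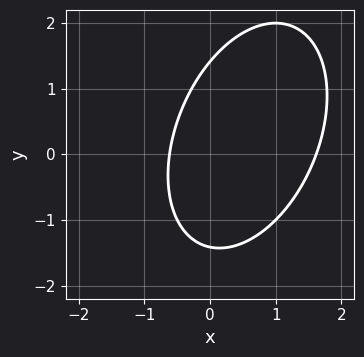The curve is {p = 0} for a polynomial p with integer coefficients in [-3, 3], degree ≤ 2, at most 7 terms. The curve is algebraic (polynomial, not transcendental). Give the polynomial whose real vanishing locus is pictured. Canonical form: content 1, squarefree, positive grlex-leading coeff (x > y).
(a) Degree: no degree-1 curve has this shape, so deg p = 2.
(b) The integer polynomial consistent with all of this is the stated p.

2*x^2 - x*y + y^2 - 2*x - 2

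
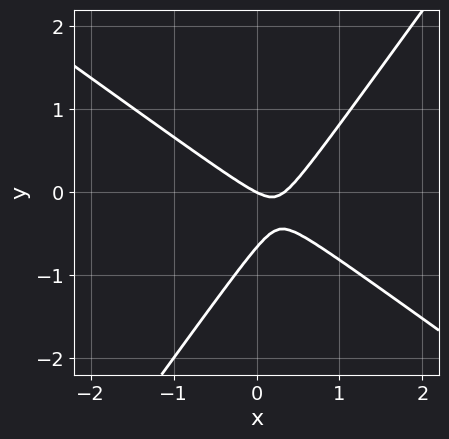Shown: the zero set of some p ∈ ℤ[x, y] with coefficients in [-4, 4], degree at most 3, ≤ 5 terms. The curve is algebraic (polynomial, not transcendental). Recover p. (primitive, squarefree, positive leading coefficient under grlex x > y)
3*x^2 + 2*x*y - 3*y^2 - x - 2*y

First, degree: a generic line meets the curve in up to 2 points, so deg p = 2.
Next, checking where it meets the axes: it crosses the x-axis at the gridline x = 0; one y-axis crossing is at y = 0.
Finally, the integer polynomial consistent with all of this is the stated p.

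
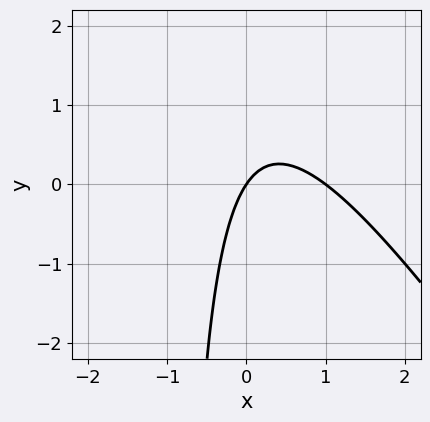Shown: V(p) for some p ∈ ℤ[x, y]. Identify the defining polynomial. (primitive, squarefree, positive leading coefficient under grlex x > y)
1. deg p = 2. The shape is more complex than any degree-1 curve.
2. Observable constraints: it meets the y-axis at y = 0 (among the integer gridlines); among the integer gridlines, it crosses the x-axis at x ∈ {0, 1}.
3. Matching integer coefficients to the picture gives p.

3*x^2 + 2*x*y - 3*x + 2*y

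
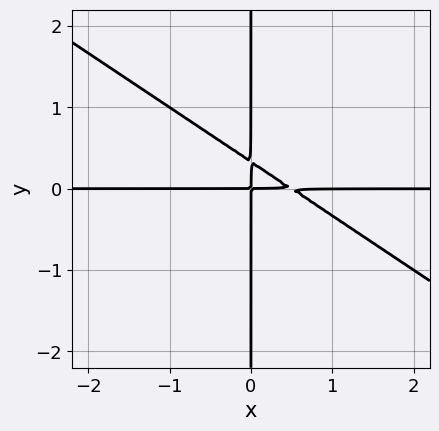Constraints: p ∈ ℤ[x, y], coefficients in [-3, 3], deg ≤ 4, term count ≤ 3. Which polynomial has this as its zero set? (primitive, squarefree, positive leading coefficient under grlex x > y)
Degree: the shape is more complex than any degree-2 curve, so deg p = 3.
Checking where it meets the axes: every point of the y-axis in the box is on the curve; the visible x-axis segment lies entirely on the curve.
Solving for integer coefficients yields p as stated.

2*x^2*y + 3*x*y^2 - x*y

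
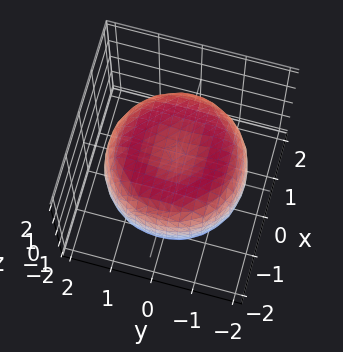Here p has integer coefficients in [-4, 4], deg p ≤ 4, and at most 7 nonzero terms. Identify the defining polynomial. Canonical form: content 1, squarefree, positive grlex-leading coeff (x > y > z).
deg p = 4. A generic line meets the surface in up to 4 points.
Symmetries: the z-axis is an axis of rotation, so x and y enter only as x² + y².
Reading off the gridlines: among the integer gridlines, it crosses the z-axis at z ∈ {-1, 1}; a circular section at z = -1 has radius between 1 and 2.
The integer polynomial consistent with all of this is the stated p.

x^4 + 2*x^2*y^2 + y^4 - 2*x^2 - 2*y^2 + 2*z^2 - 2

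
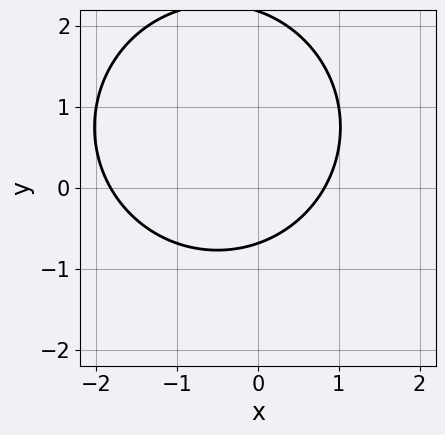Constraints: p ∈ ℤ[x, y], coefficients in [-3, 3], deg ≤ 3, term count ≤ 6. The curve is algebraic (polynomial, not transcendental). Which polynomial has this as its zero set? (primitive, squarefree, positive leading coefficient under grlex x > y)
2*x^2 + 2*y^2 + 2*x - 3*y - 3

deg p = 2. The shape is more complex than any degree-1 curve.
The integer polynomial consistent with all of this is the stated p.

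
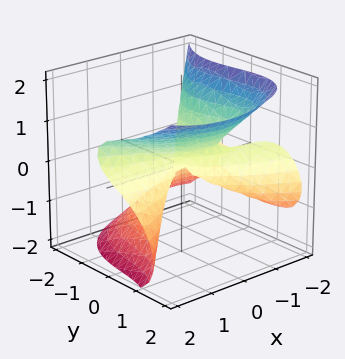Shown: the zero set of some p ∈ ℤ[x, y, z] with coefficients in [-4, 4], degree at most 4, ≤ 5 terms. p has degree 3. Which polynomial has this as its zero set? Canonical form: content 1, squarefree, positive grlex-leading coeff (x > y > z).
2*x^2*z - 2*x*z^2 + 2*y^3 - 3*z^3 + 2*x*y

(a) The degree is 3 — no degree-2 surface has this shape.
(b) From the visible intercepts: one z-axis crossing is at z = 0; every point of the x-axis in the box is on the surface; it crosses the y-axis at the gridline y = 0.
(c) Together with the visible shape, these determine p as stated.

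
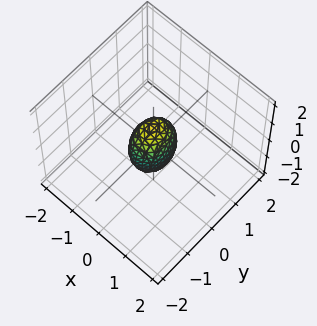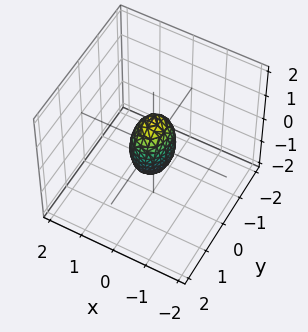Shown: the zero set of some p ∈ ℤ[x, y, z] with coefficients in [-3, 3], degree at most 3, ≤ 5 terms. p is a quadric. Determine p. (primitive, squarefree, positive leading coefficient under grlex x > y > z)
3*x^2 + 2*y^2 + z^2 - 1

First, deg p = 2. Bounded and convex; a quadric.
Next, symmetries: mirror symmetry z ↦ −z ⇒ only even powers of z; the y ↦ −y reflection is a symmetry, so y appears only in even powers; it's symmetric under x → −x, forcing even powers of x.
Then, observable constraints: among the integer gridlines, it crosses the z-axis at z ∈ {-1, 1}.
Finally, these observations pin down the coefficients.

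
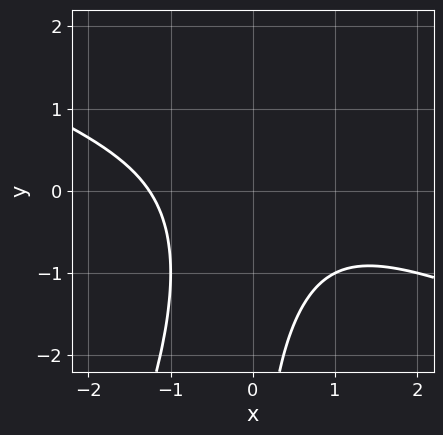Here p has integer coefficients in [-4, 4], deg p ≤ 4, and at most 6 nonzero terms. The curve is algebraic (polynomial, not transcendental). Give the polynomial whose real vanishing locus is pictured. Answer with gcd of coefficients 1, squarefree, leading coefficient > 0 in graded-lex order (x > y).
The degree is 3 — a generic line meets the curve in up to 3 points.
Reading off the gridlines: no y-intercept at any integer in the box.
Solving for integer coefficients yields p as stated.

x^3 + 2*x^2*y - x*y^2 + 2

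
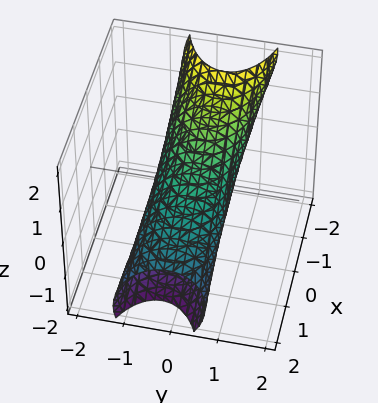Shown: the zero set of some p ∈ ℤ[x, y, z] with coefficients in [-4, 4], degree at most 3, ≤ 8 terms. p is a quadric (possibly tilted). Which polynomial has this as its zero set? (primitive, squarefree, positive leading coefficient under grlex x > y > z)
deg p = 2. No degree-1 surface has this shape.
Against the integer gridlines: the z-axis gridline crossings are at z ∈ {-1, 1}.
Assembling these constraints gives the stated polynomial.

x^2 + 3*x*z + 3*y^2 - y*z + 2*z^2 - 2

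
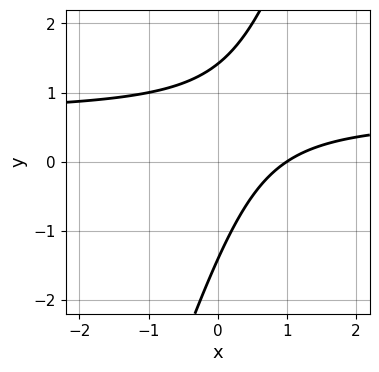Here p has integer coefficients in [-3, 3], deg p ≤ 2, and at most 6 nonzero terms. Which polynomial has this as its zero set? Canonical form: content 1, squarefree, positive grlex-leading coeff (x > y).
3*x*y - y^2 - 2*x + 2

The degree is 2 — a generic line meets the curve in up to 2 points.
Against the integer gridlines: it meets the x-axis at x = 1 (among the integer gridlines).
Putting this together gives p.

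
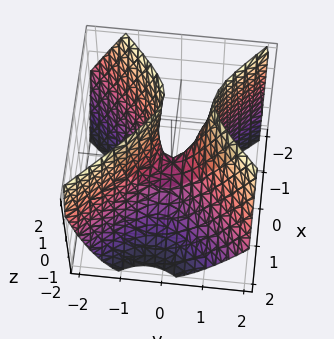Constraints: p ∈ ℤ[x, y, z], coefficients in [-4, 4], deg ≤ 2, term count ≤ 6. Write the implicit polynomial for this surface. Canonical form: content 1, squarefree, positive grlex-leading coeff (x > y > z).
Degree: a generic line meets the surface in up to 2 points, so deg p = 2.
Observable constraints: one z-axis crossing is at z = 0; it crosses the y-axis at the gridline y = 0; one x-axis crossing is at x = 0.
These observations pin down the coefficients.

3*x^2 + 2*x*z - 3*y^2 + y*z + z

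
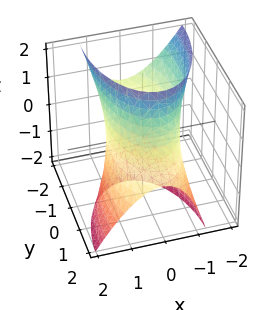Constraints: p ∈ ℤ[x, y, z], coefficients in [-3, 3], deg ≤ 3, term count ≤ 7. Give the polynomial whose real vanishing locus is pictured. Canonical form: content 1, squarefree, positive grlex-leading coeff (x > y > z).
3*x^2 + x*z + y^2 + 2*y*z - 3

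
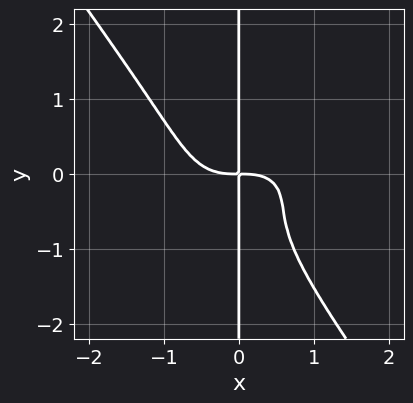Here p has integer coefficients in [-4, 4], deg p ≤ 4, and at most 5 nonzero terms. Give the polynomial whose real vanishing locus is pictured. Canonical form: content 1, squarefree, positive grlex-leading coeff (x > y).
2*x^4 + 3*x^2*y^2 + 3*x*y^3 + 2*x*y^2 + 2*x*y

First, deg p = 4. No degree-3 curve has this shape.
Then, against the integer gridlines: every point of the y-axis in the box is on the curve.
Finally, these observations pin down the coefficients.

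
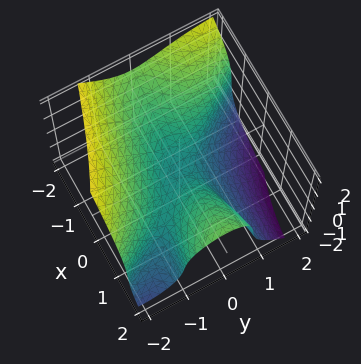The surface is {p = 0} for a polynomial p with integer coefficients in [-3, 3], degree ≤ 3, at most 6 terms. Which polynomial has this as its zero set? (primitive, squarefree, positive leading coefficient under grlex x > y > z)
1. Degree: a generic line meets the surface in up to 3 points, so deg p = 3.
2. Checking where it meets the axes: it crosses the y-axis at the gridline y = 0; it meets the x-axis at x = 0 (among the integer gridlines); one z-axis crossing is at z = 0.
3. These observations pin down the coefficients.

3*x*y^2 + 2*y^3 + 2*z^3 - x^2 + z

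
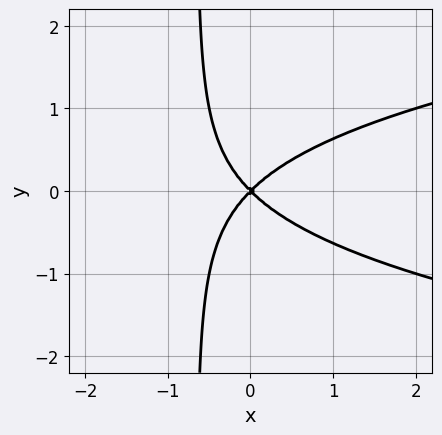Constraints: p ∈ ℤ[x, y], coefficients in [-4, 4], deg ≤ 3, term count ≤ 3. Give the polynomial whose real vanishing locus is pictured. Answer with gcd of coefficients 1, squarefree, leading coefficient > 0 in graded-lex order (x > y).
Degree: the shape is more complex than any degree-2 curve, so deg p = 3.
Symmetries: it's symmetric under y → −y, forcing even powers of y.
Against the integer gridlines: one x-axis crossing is at x = 0; one y-axis crossing is at y = 0.
These observations pin down the coefficients.

3*x*y^2 - 2*x^2 + 2*y^2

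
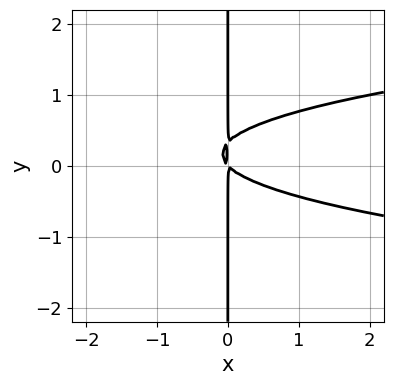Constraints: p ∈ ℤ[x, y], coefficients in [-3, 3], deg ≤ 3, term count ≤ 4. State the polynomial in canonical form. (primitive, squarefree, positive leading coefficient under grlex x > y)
3*x*y^2 - x^2 - x*y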